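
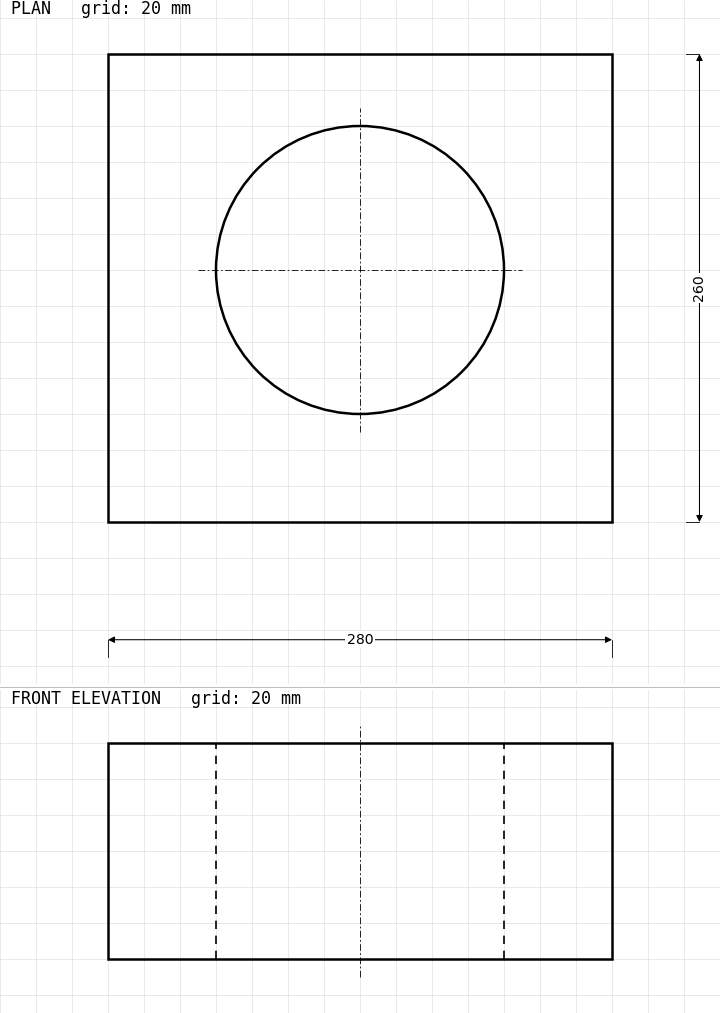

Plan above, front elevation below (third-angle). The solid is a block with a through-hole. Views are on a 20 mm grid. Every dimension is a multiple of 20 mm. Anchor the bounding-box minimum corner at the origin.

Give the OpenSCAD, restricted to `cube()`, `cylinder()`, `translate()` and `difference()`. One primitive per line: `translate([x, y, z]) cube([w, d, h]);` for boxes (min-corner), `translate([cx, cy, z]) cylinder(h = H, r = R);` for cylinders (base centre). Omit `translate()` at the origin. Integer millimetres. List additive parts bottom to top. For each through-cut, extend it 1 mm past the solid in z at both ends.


difference() {
  cube([280, 260, 120]);
  translate([140, 140, -1]) cylinder(h = 122, r = 80);
}


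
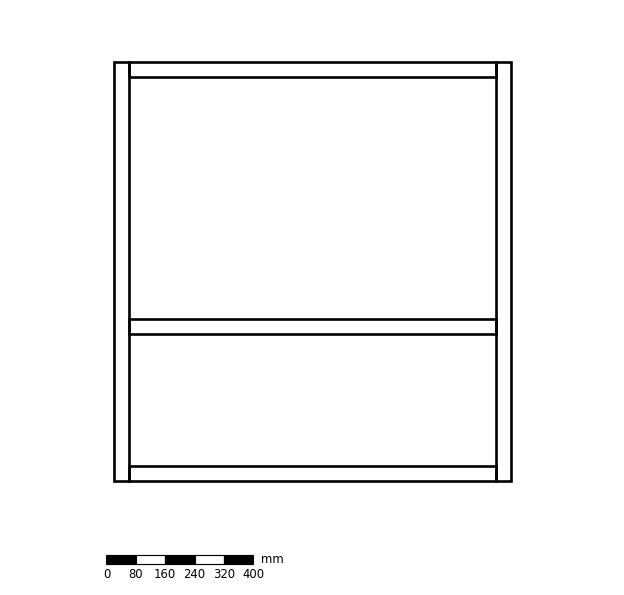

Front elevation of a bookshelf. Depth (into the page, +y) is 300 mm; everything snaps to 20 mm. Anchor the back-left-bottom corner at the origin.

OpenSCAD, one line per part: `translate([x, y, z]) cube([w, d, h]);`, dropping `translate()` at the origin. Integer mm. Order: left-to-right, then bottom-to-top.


cube([40, 300, 1140]);
translate([40, 0, 0]) cube([1000, 300, 40]);
translate([40, 0, 400]) cube([1000, 300, 40]);
translate([40, 0, 1100]) cube([1000, 300, 40]);
translate([1040, 0, 0]) cube([40, 300, 1140]);


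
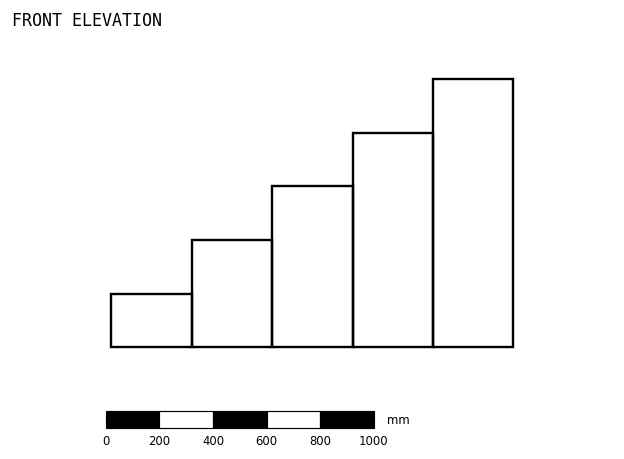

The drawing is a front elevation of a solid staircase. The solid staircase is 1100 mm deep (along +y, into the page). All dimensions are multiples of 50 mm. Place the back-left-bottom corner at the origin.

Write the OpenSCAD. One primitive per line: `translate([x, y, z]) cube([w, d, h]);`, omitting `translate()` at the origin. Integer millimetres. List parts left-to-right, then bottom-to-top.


cube([300, 1100, 200]);
translate([300, 0, 0]) cube([300, 1100, 400]);
translate([600, 0, 0]) cube([300, 1100, 600]);
translate([900, 0, 0]) cube([300, 1100, 800]);
translate([1200, 0, 0]) cube([300, 1100, 1000]);


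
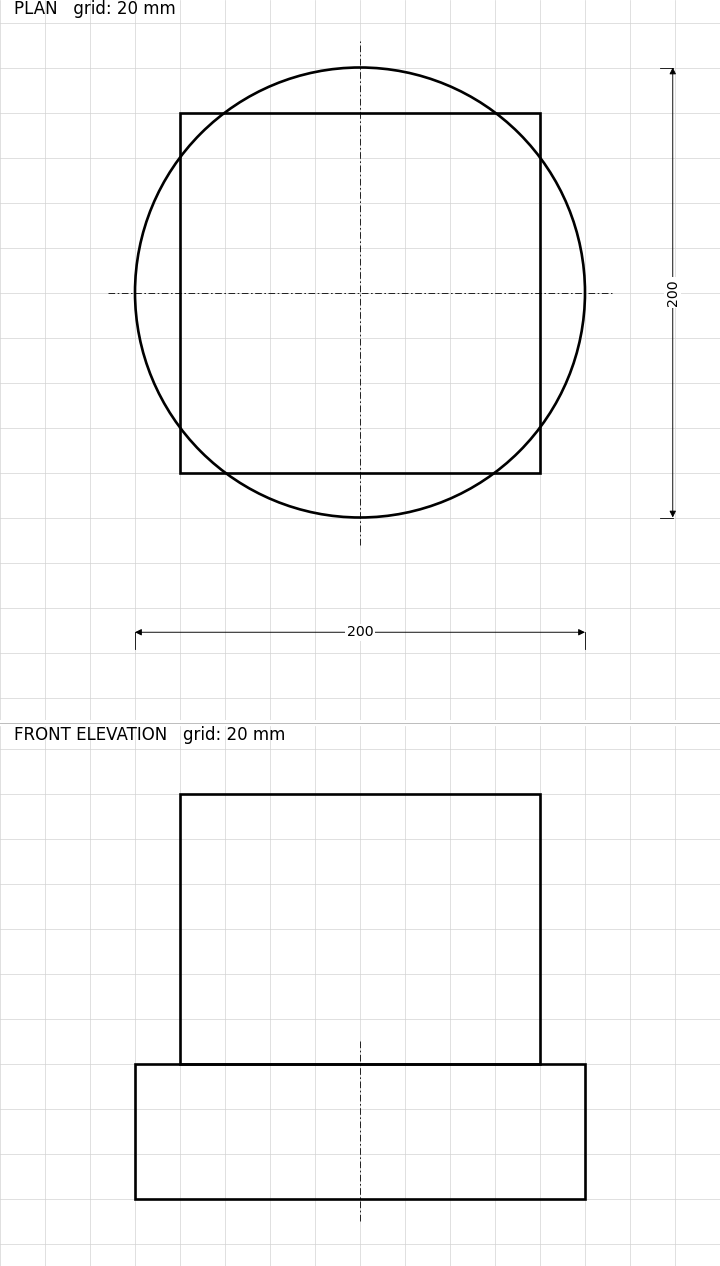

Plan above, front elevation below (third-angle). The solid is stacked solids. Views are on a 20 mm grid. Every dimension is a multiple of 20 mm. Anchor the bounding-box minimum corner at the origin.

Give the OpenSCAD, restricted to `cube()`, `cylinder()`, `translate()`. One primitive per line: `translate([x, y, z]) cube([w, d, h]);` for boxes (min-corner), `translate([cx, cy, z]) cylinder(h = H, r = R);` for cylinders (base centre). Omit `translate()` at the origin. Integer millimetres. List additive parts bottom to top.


translate([100, 100, 0]) cylinder(h = 60, r = 100);
translate([20, 20, 60]) cube([160, 160, 120]);


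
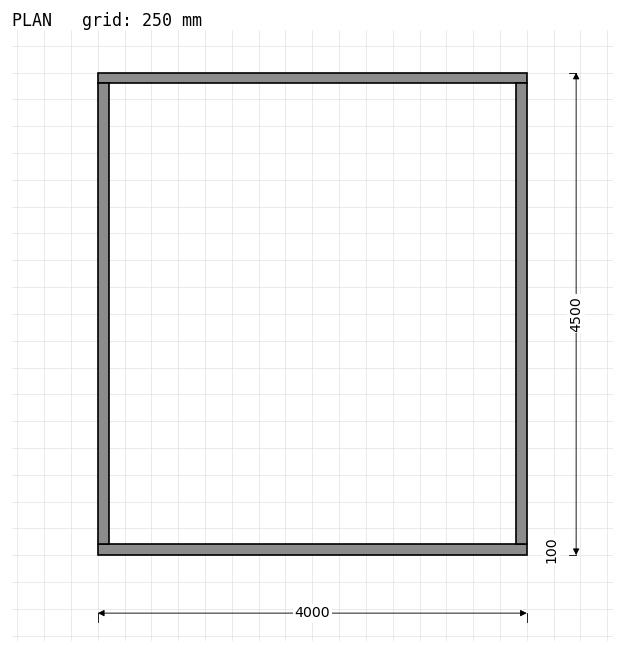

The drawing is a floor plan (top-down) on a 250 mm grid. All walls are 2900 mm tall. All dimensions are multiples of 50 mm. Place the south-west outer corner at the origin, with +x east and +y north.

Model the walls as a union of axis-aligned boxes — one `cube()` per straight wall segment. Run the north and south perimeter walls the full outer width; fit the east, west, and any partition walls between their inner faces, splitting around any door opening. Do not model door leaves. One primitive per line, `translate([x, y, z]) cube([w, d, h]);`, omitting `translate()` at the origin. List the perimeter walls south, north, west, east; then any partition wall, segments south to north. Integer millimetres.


cube([4000, 100, 2900]);
translate([0, 4400, 0]) cube([4000, 100, 2900]);
translate([0, 100, 0]) cube([100, 4300, 2900]);
translate([3900, 100, 0]) cube([100, 4300, 2900]);


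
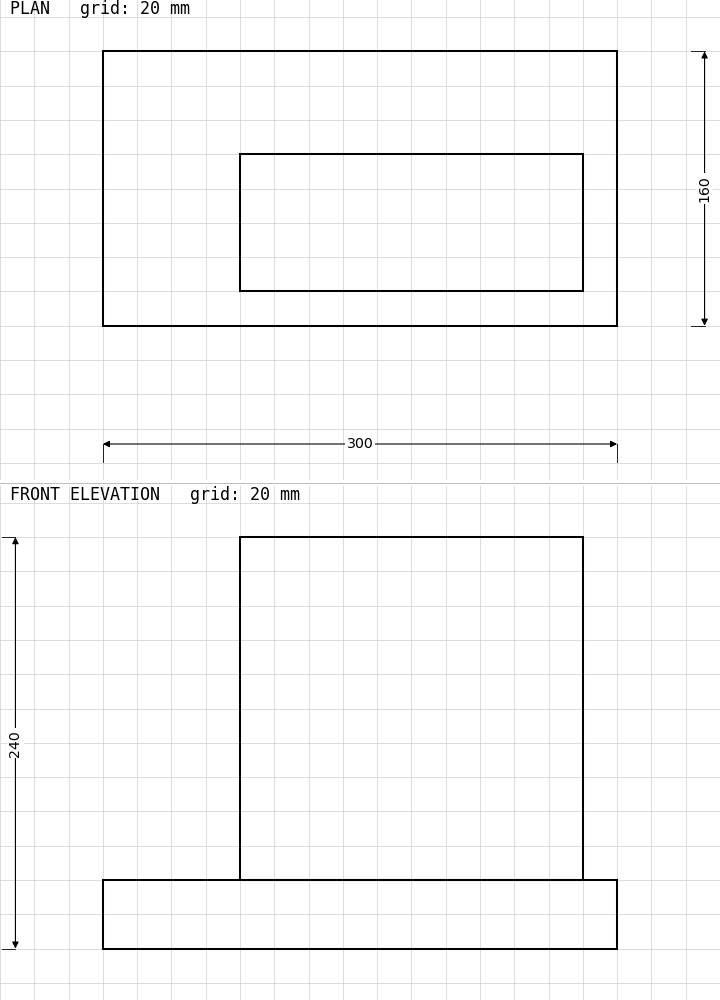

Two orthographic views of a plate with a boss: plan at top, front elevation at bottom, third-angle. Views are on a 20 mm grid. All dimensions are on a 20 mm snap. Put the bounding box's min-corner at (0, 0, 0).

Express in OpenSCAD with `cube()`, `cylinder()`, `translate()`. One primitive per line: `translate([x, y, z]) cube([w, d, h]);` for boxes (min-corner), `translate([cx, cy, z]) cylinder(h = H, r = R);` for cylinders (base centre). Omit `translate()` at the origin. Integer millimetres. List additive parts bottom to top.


cube([300, 160, 40]);
translate([80, 20, 40]) cube([200, 80, 200]);


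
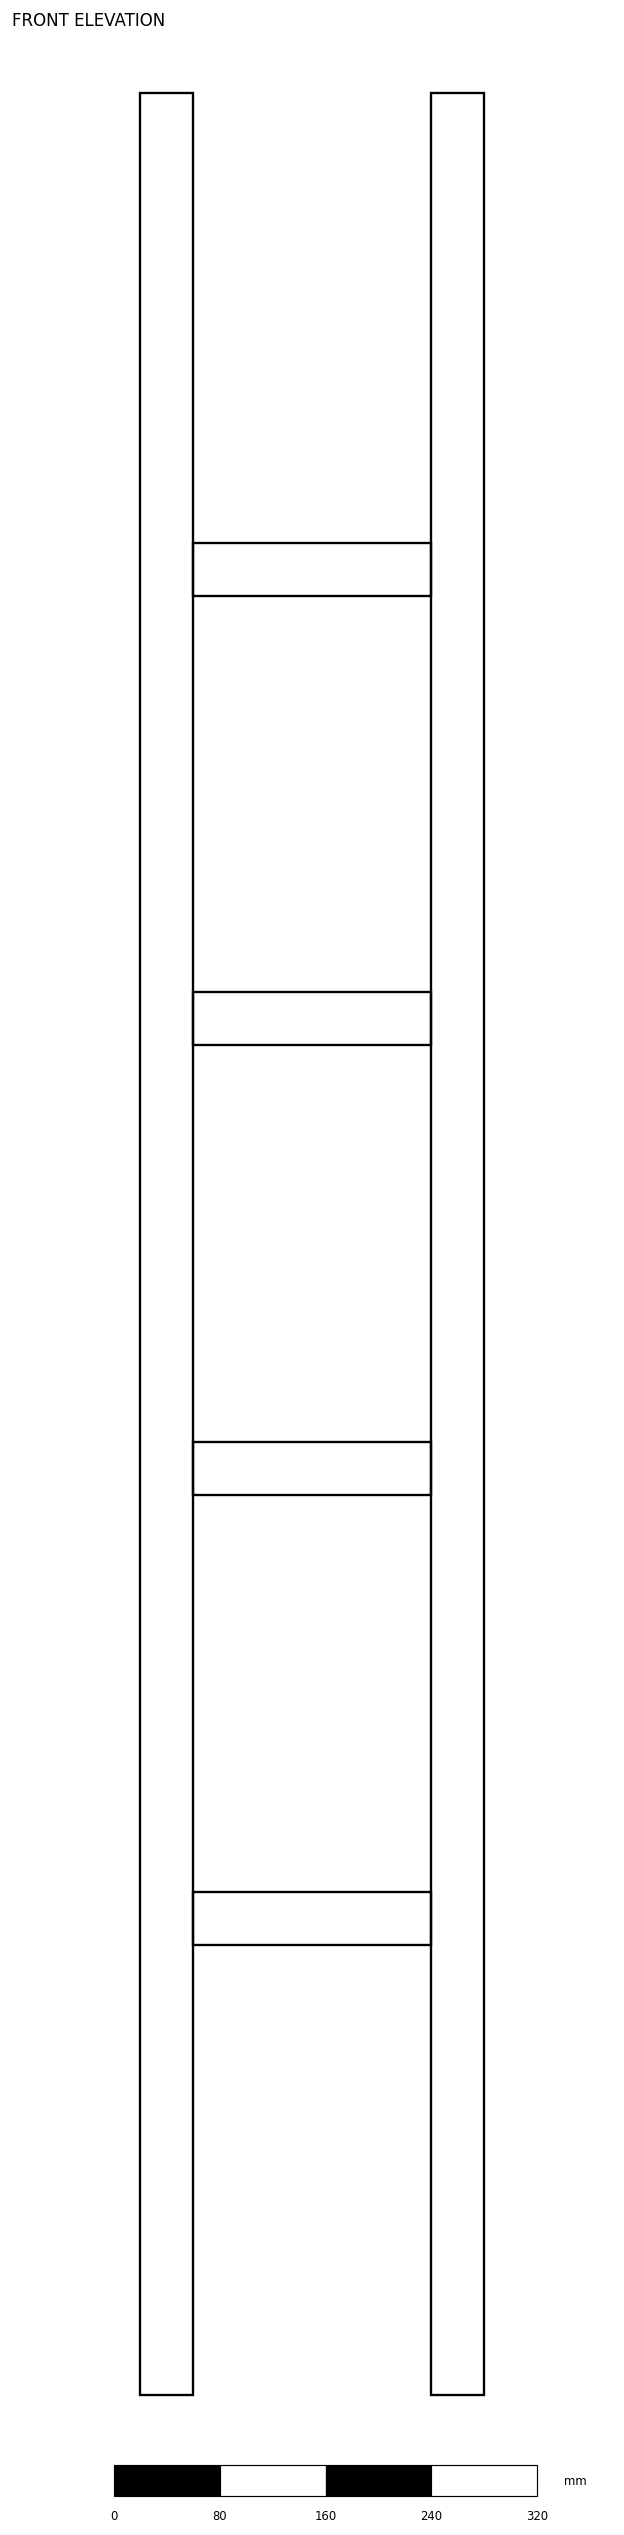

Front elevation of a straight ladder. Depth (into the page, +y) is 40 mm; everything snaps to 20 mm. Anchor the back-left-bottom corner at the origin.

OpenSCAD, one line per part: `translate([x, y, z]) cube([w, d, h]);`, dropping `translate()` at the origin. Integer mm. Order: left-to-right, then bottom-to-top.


cube([40, 40, 1740]);
translate([40, 0, 340]) cube([180, 40, 40]);
translate([40, 0, 680]) cube([180, 40, 40]);
translate([40, 0, 1020]) cube([180, 40, 40]);
translate([40, 0, 1360]) cube([180, 40, 40]);
translate([220, 0, 0]) cube([40, 40, 1740]);


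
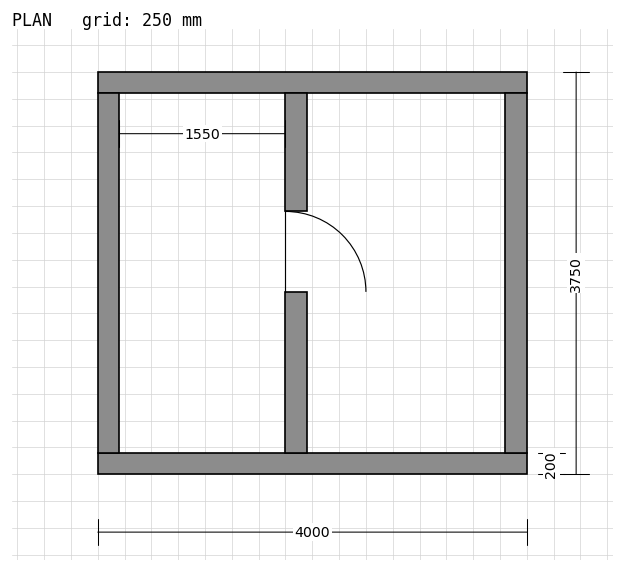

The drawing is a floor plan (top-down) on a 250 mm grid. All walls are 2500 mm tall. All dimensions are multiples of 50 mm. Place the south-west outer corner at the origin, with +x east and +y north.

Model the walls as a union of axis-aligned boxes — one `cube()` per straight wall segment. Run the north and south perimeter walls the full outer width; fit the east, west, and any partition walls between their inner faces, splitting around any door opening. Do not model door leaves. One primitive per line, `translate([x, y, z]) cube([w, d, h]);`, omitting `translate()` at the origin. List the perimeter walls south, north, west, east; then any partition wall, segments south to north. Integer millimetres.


cube([4000, 200, 2500]);
translate([0, 3550, 0]) cube([4000, 200, 2500]);
translate([0, 200, 0]) cube([200, 3350, 2500]);
translate([3800, 200, 0]) cube([200, 3350, 2500]);
translate([1750, 200, 0]) cube([200, 1500, 2500]);
translate([1750, 2450, 0]) cube([200, 1100, 2500]);


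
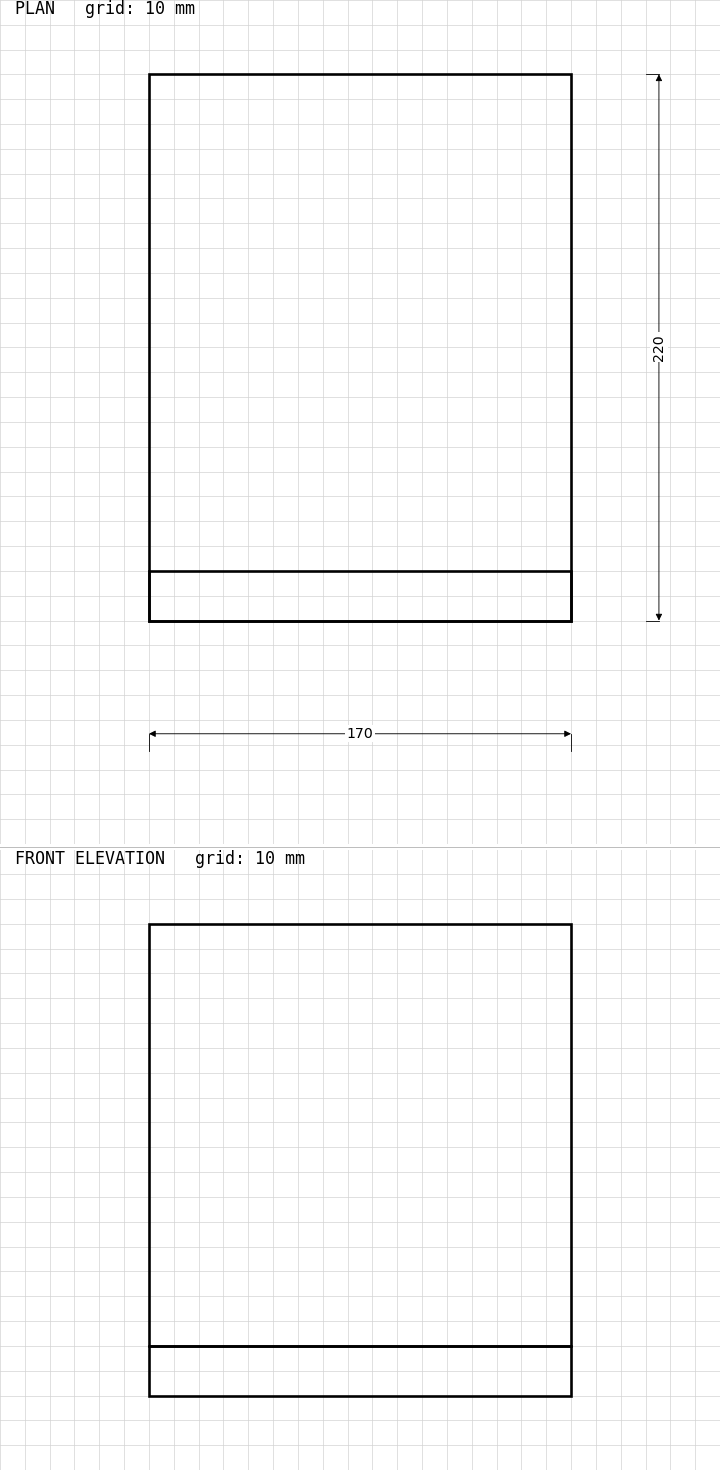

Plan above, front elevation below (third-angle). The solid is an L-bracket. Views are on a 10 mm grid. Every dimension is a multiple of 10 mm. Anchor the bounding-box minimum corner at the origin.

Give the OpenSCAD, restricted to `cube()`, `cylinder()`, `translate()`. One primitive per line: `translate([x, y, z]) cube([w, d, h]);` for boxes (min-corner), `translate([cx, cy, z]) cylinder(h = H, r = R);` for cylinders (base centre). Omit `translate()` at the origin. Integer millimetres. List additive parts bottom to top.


cube([170, 220, 20]);
translate([0, 0, 20]) cube([170, 20, 170]);


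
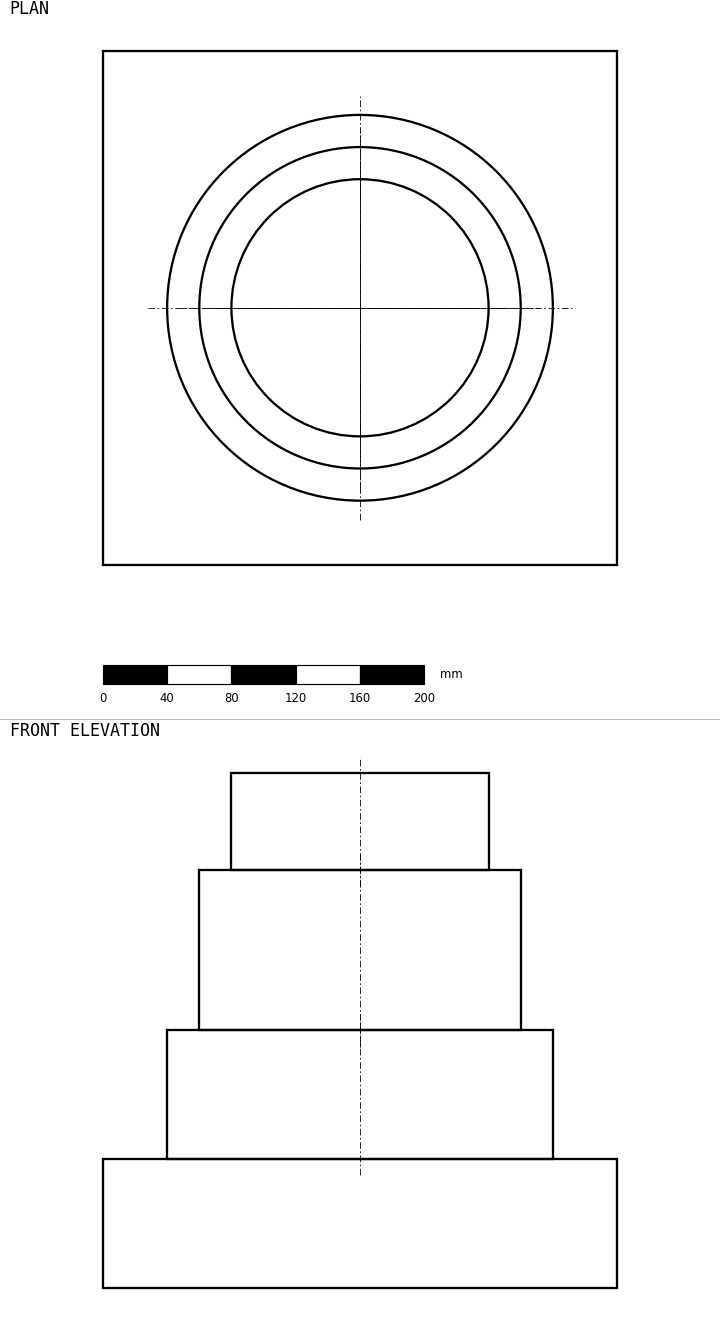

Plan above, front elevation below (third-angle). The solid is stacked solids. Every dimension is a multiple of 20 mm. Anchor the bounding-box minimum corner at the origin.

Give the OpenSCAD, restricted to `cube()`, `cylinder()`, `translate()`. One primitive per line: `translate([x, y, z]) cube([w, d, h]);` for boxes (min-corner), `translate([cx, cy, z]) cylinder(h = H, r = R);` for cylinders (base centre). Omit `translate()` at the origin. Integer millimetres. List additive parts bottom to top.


cube([320, 320, 80]);
translate([160, 160, 80]) cylinder(h = 80, r = 120);
translate([160, 160, 160]) cylinder(h = 100, r = 100);
translate([160, 160, 260]) cylinder(h = 60, r = 80);


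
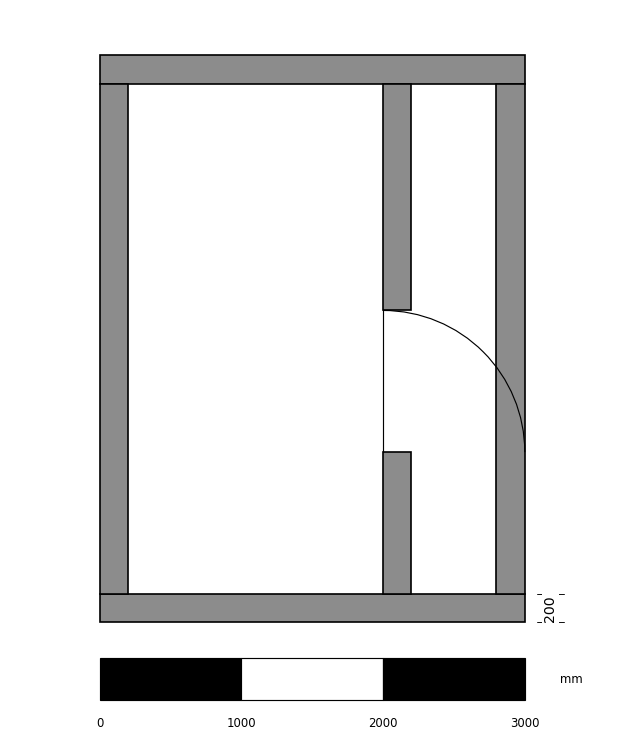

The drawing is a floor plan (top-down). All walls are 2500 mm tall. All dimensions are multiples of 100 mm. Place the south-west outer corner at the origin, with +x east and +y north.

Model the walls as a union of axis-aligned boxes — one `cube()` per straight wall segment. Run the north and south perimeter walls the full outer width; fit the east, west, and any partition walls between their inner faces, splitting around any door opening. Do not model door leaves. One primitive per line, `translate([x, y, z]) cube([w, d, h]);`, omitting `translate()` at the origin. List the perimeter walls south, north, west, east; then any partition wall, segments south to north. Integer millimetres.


cube([3000, 200, 2500]);
translate([0, 3800, 0]) cube([3000, 200, 2500]);
translate([0, 200, 0]) cube([200, 3600, 2500]);
translate([2800, 200, 0]) cube([200, 3600, 2500]);
translate([2000, 200, 0]) cube([200, 1000, 2500]);
translate([2000, 2200, 0]) cube([200, 1600, 2500]);


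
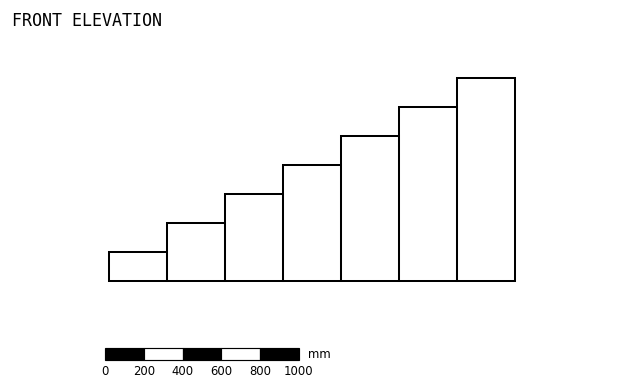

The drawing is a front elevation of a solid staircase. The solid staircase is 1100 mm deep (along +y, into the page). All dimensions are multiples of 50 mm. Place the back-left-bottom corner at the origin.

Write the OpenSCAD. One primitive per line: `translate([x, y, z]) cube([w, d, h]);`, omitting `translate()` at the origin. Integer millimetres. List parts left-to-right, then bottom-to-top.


cube([300, 1100, 150]);
translate([300, 0, 0]) cube([300, 1100, 300]);
translate([600, 0, 0]) cube([300, 1100, 450]);
translate([900, 0, 0]) cube([300, 1100, 600]);
translate([1200, 0, 0]) cube([300, 1100, 750]);
translate([1500, 0, 0]) cube([300, 1100, 900]);
translate([1800, 0, 0]) cube([300, 1100, 1050]);


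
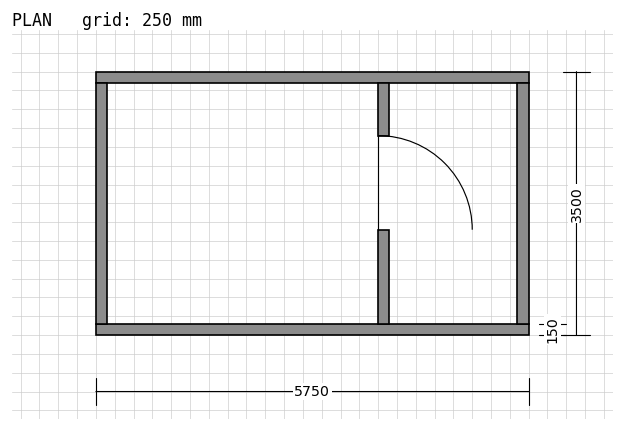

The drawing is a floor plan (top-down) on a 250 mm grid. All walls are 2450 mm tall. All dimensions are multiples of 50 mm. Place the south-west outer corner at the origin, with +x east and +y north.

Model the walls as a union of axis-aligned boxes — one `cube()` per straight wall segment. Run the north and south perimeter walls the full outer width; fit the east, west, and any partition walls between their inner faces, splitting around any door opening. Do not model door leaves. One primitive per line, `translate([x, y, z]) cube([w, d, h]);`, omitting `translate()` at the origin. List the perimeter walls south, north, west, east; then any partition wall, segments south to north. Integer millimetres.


cube([5750, 150, 2450]);
translate([0, 3350, 0]) cube([5750, 150, 2450]);
translate([0, 150, 0]) cube([150, 3200, 2450]);
translate([5600, 150, 0]) cube([150, 3200, 2450]);
translate([3750, 150, 0]) cube([150, 1250, 2450]);
translate([3750, 2650, 0]) cube([150, 700, 2450]);


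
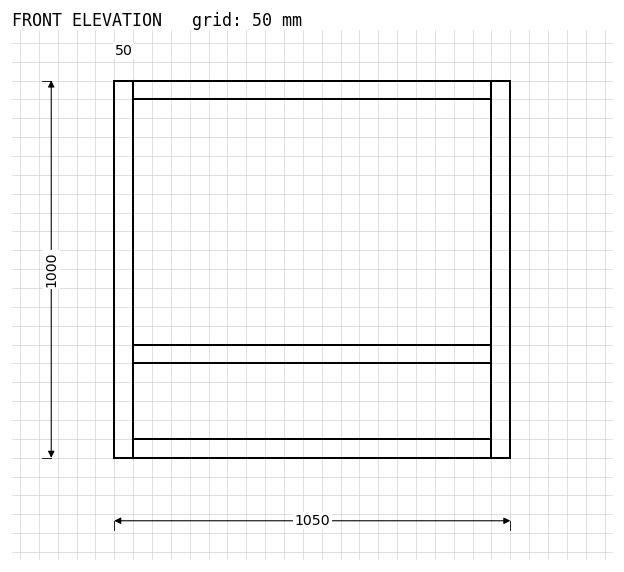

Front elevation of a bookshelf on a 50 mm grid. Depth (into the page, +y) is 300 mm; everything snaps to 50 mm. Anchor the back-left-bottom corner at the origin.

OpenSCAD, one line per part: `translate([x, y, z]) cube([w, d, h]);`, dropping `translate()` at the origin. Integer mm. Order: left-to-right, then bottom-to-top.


cube([50, 300, 1000]);
translate([50, 0, 0]) cube([950, 300, 50]);
translate([50, 0, 250]) cube([950, 300, 50]);
translate([50, 0, 950]) cube([950, 300, 50]);
translate([1000, 0, 0]) cube([50, 300, 1000]);


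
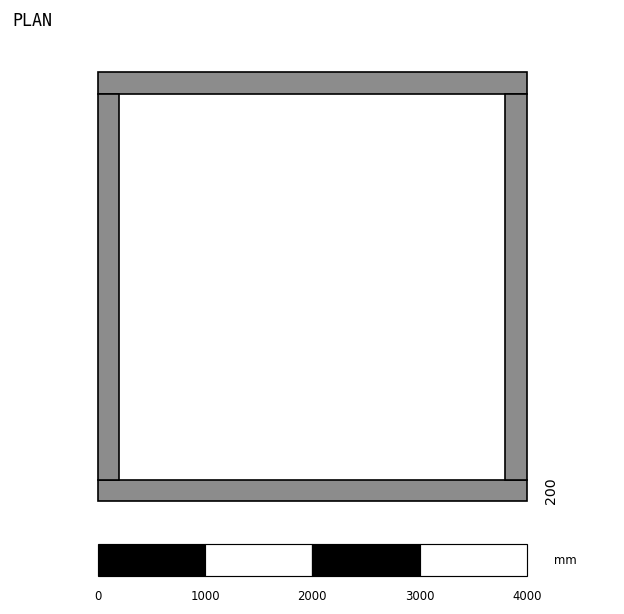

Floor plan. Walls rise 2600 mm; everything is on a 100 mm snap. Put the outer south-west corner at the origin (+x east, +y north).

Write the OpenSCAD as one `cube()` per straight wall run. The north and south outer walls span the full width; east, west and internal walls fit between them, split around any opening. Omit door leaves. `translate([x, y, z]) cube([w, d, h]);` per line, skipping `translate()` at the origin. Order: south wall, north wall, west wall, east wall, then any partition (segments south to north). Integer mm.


cube([4000, 200, 2600]);
translate([0, 3800, 0]) cube([4000, 200, 2600]);
translate([0, 200, 0]) cube([200, 3600, 2600]);
translate([3800, 200, 0]) cube([200, 3600, 2600]);


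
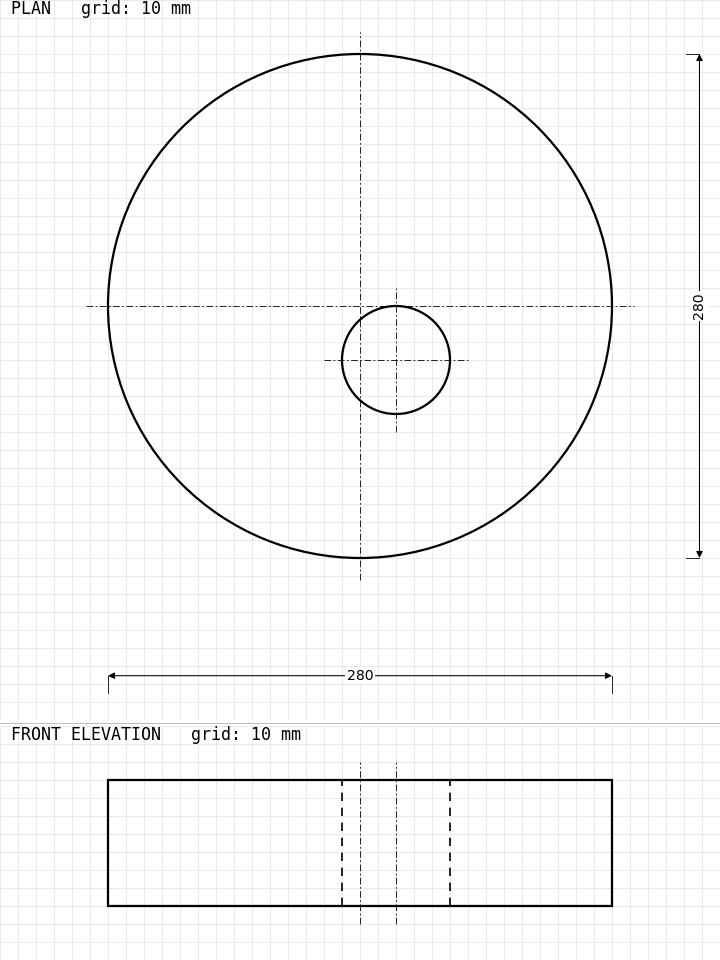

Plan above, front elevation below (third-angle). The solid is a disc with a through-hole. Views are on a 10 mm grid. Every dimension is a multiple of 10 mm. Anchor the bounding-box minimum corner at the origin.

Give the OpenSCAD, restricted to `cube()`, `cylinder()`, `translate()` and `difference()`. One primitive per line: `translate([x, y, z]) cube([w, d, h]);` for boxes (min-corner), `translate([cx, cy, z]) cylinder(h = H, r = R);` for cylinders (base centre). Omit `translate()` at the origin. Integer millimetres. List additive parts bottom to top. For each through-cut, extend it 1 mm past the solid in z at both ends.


difference() {
  translate([140, 140, 0]) cylinder(h = 70, r = 140);
  translate([160, 110, -1]) cylinder(h = 72, r = 30);
}


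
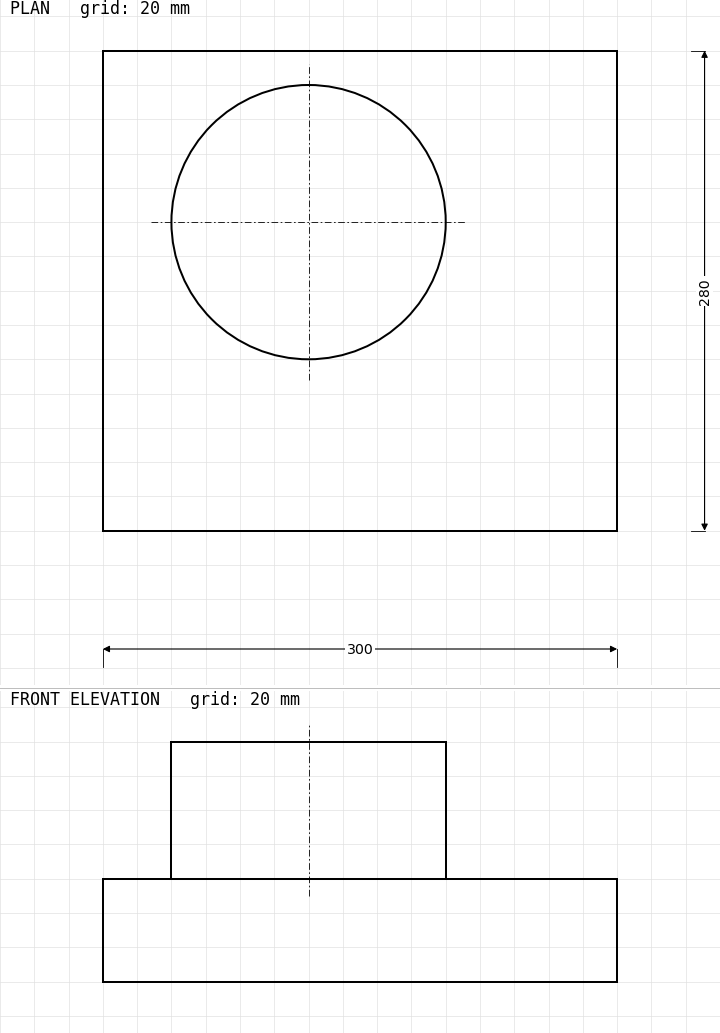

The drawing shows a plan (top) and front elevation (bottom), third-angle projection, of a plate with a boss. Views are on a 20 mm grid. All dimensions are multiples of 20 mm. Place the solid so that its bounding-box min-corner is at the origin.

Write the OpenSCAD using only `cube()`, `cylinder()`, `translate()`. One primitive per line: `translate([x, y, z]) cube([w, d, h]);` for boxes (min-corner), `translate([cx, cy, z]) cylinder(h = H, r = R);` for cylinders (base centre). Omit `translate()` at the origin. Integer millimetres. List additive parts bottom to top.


cube([300, 280, 60]);
translate([120, 180, 60]) cylinder(h = 80, r = 80);


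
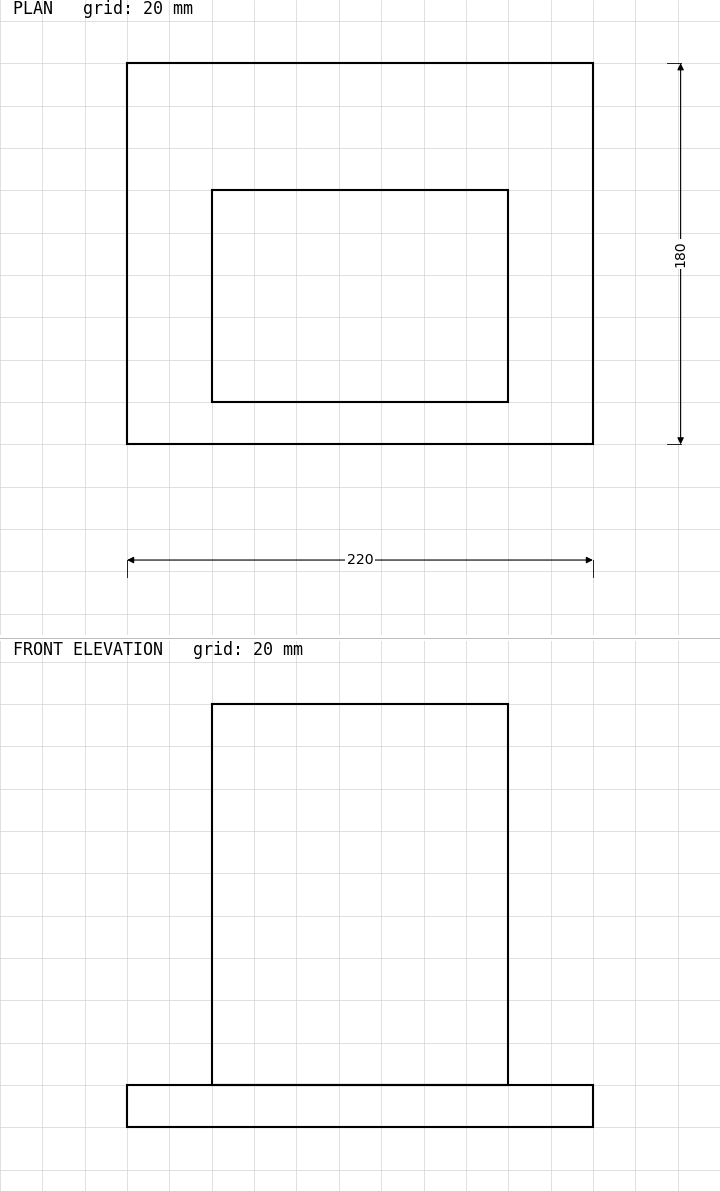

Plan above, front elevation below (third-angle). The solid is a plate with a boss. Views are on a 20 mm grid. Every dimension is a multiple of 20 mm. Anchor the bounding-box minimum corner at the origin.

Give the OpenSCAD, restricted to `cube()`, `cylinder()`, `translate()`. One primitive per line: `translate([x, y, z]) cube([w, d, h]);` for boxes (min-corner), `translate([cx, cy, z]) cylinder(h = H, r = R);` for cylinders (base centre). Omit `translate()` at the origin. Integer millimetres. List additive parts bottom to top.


cube([220, 180, 20]);
translate([40, 20, 20]) cube([140, 100, 180]);


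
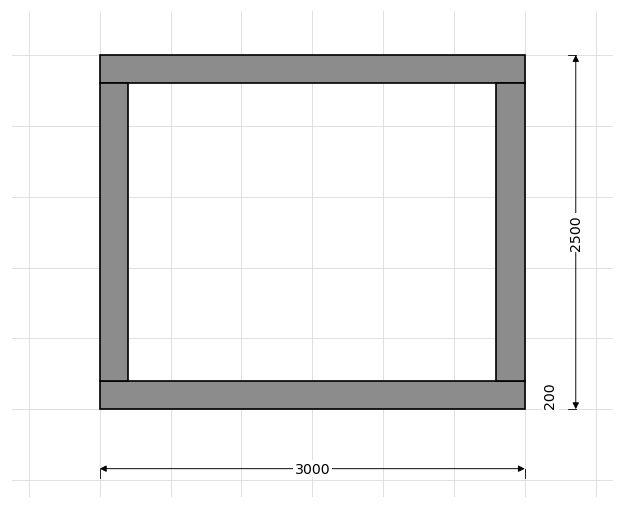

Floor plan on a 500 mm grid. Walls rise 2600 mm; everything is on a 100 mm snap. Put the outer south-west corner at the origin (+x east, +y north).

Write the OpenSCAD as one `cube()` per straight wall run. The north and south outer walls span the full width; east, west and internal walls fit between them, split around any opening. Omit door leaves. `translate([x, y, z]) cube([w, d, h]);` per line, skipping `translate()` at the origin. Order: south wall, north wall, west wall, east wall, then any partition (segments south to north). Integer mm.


cube([3000, 200, 2600]);
translate([0, 2300, 0]) cube([3000, 200, 2600]);
translate([0, 200, 0]) cube([200, 2100, 2600]);
translate([2800, 200, 0]) cube([200, 2100, 2600]);


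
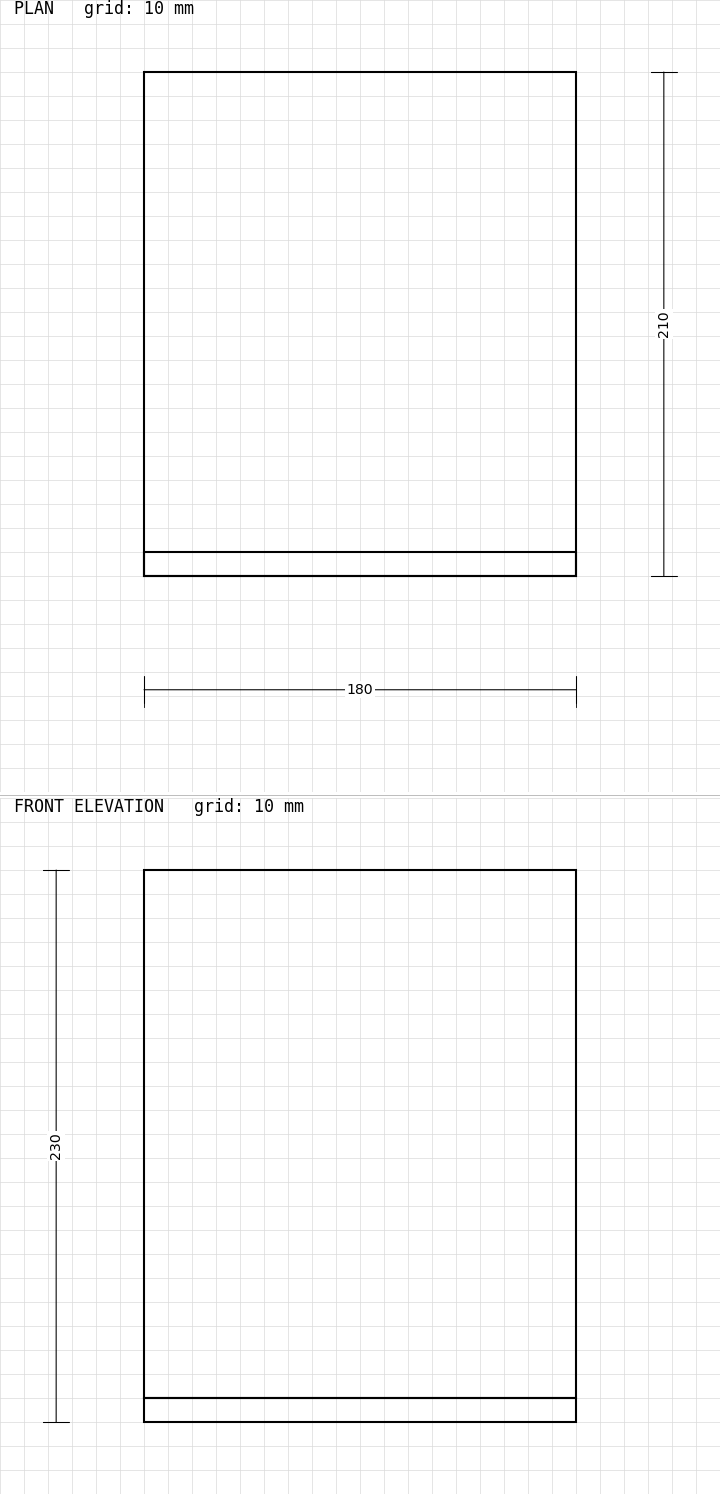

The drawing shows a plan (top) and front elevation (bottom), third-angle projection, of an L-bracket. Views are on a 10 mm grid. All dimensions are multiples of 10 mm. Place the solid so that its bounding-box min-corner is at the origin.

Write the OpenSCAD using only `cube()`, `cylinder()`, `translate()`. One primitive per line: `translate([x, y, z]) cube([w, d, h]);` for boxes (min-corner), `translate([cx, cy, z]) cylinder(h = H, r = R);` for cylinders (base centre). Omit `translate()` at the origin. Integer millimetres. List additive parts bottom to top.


cube([180, 210, 10]);
translate([0, 0, 10]) cube([180, 10, 220]);


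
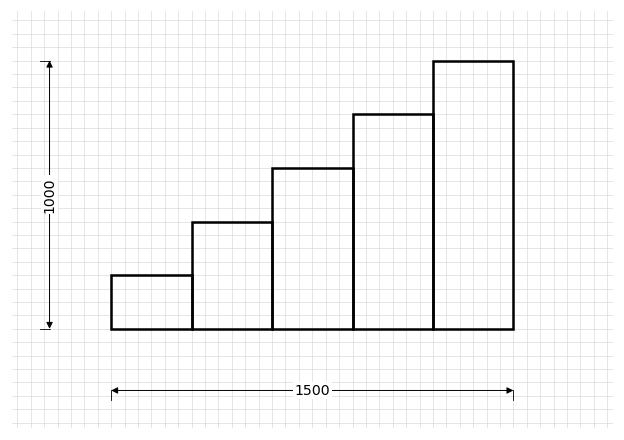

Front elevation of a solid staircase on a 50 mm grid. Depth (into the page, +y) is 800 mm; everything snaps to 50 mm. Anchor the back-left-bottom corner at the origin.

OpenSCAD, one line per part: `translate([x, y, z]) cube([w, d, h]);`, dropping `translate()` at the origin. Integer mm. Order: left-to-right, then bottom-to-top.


cube([300, 800, 200]);
translate([300, 0, 0]) cube([300, 800, 400]);
translate([600, 0, 0]) cube([300, 800, 600]);
translate([900, 0, 0]) cube([300, 800, 800]);
translate([1200, 0, 0]) cube([300, 800, 1000]);


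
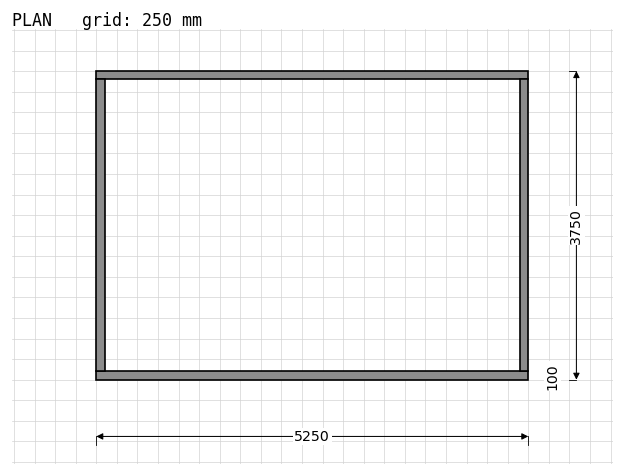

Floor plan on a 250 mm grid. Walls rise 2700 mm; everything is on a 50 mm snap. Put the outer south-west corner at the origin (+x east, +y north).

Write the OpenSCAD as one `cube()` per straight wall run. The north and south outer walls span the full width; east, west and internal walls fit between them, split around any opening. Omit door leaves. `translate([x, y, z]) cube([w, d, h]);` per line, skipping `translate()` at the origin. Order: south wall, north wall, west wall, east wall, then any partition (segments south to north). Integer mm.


cube([5250, 100, 2700]);
translate([0, 3650, 0]) cube([5250, 100, 2700]);
translate([0, 100, 0]) cube([100, 3550, 2700]);
translate([5150, 100, 0]) cube([100, 3550, 2700]);


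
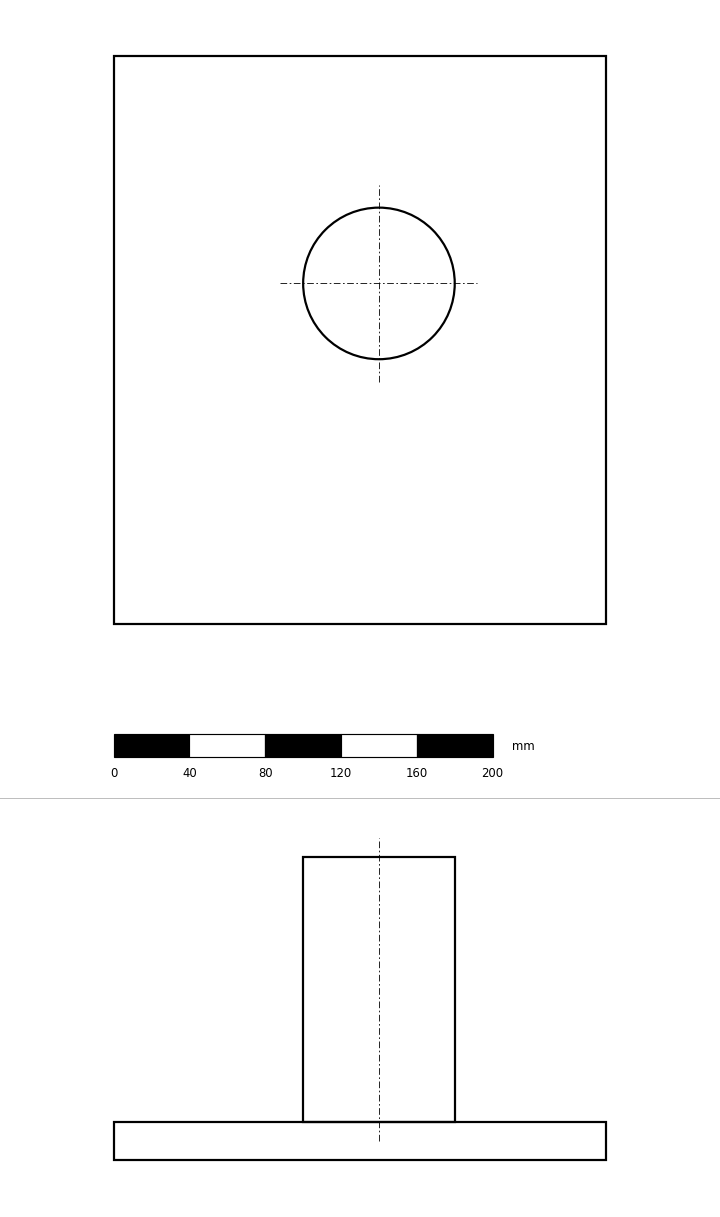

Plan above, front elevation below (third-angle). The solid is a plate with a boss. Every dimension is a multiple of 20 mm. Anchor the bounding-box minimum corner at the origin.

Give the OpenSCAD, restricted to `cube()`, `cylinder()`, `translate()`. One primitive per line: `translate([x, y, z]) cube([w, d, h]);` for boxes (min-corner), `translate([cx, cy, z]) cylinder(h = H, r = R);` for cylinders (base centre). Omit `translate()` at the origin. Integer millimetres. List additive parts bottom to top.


cube([260, 300, 20]);
translate([140, 180, 20]) cylinder(h = 140, r = 40);


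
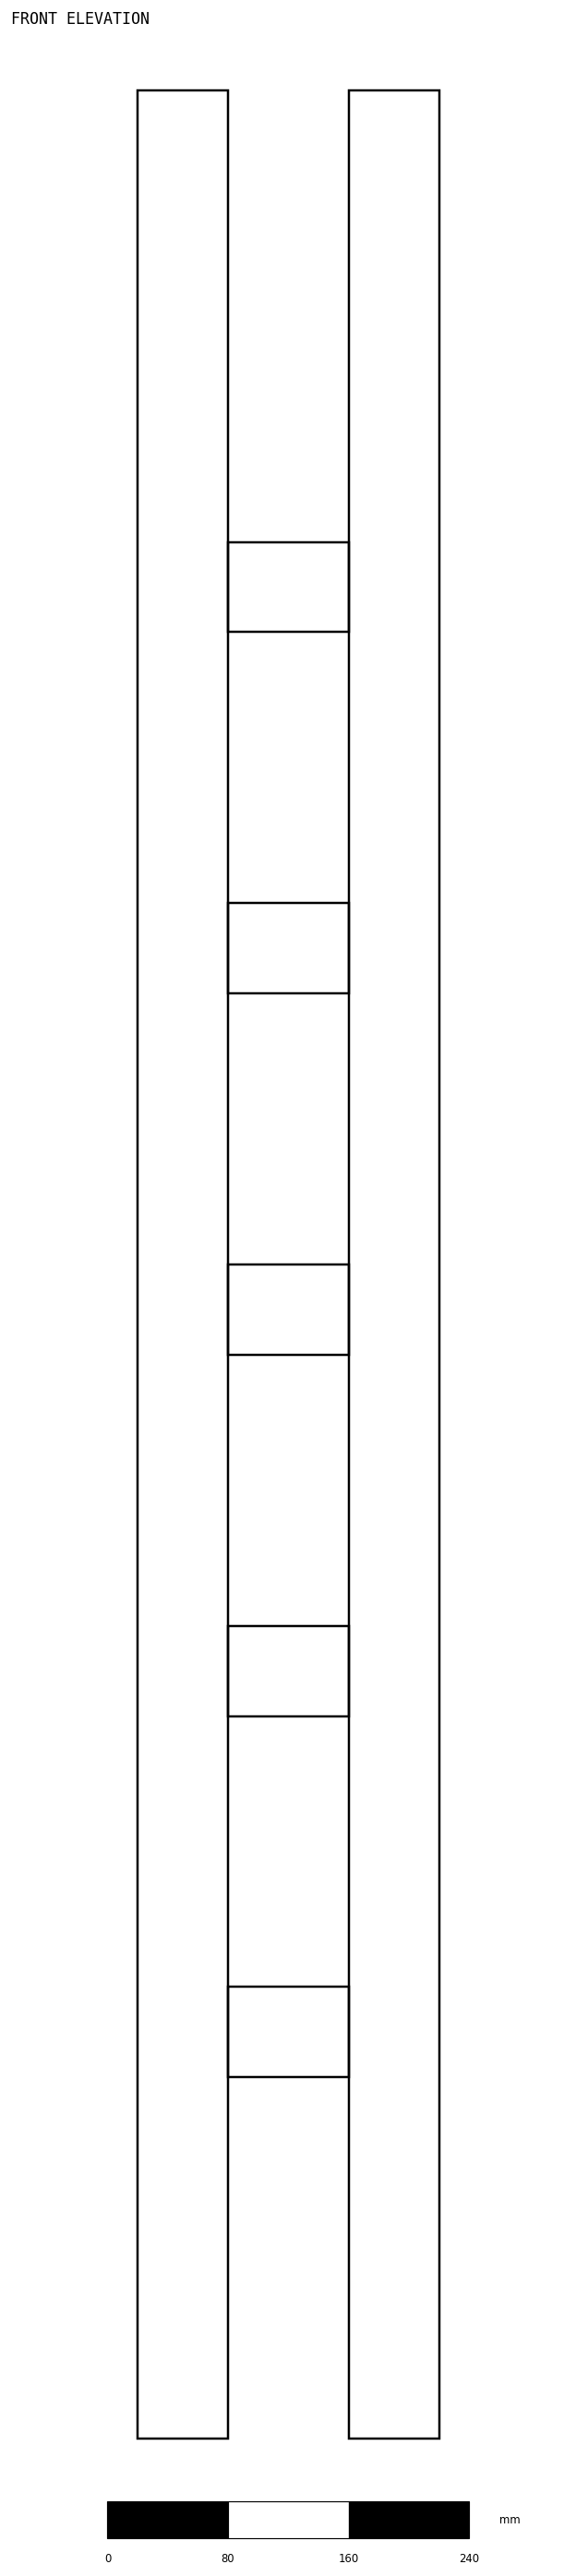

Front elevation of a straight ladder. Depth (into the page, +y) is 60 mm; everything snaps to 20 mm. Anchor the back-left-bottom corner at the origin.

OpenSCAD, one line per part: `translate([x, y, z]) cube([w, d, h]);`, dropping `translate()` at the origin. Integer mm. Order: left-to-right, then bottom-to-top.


cube([60, 60, 1560]);
translate([60, 0, 240]) cube([80, 60, 60]);
translate([60, 0, 480]) cube([80, 60, 60]);
translate([60, 0, 720]) cube([80, 60, 60]);
translate([60, 0, 960]) cube([80, 60, 60]);
translate([60, 0, 1200]) cube([80, 60, 60]);
translate([140, 0, 0]) cube([60, 60, 1560]);


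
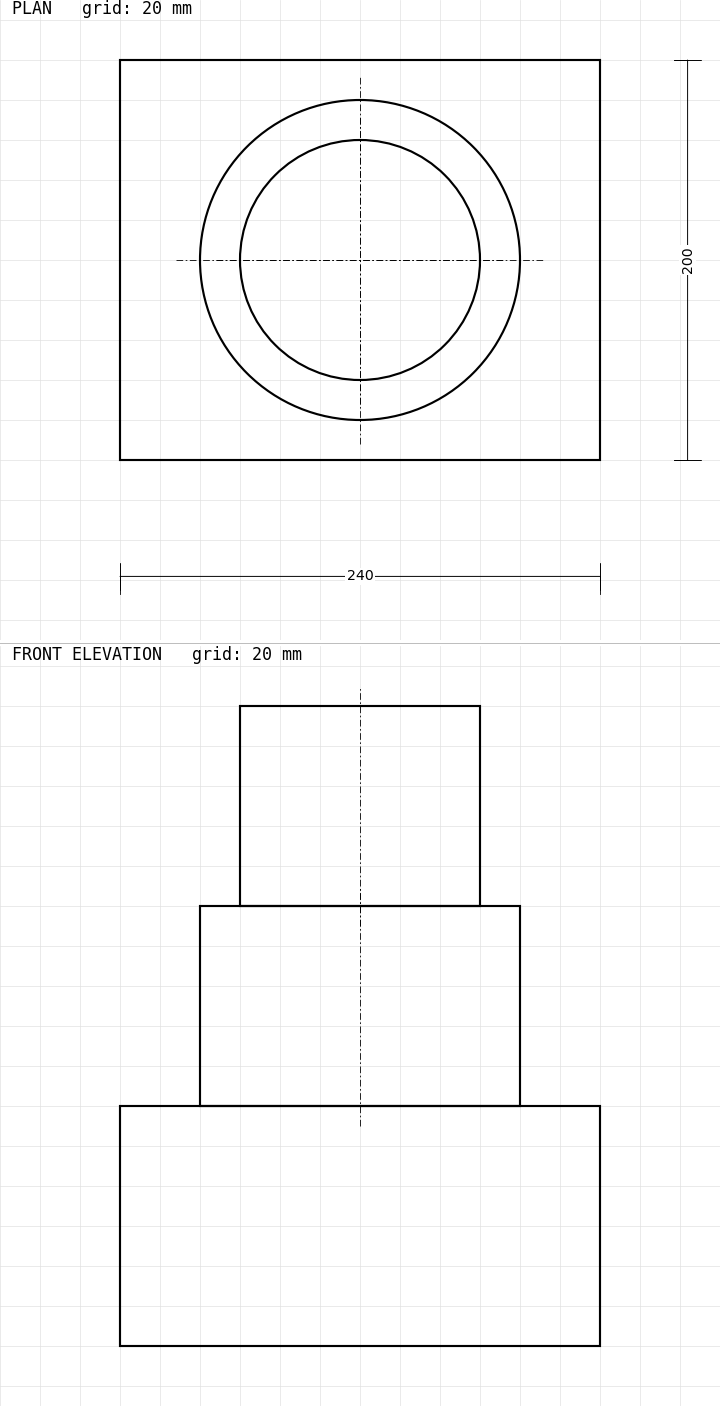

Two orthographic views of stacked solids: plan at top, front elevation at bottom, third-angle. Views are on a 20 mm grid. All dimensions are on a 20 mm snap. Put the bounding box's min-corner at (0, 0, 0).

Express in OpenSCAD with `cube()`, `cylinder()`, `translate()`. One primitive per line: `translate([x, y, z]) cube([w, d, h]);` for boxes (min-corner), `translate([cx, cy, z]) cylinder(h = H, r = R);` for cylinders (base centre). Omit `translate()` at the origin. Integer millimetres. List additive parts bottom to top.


cube([240, 200, 120]);
translate([120, 100, 120]) cylinder(h = 100, r = 80);
translate([120, 100, 220]) cylinder(h = 100, r = 60);


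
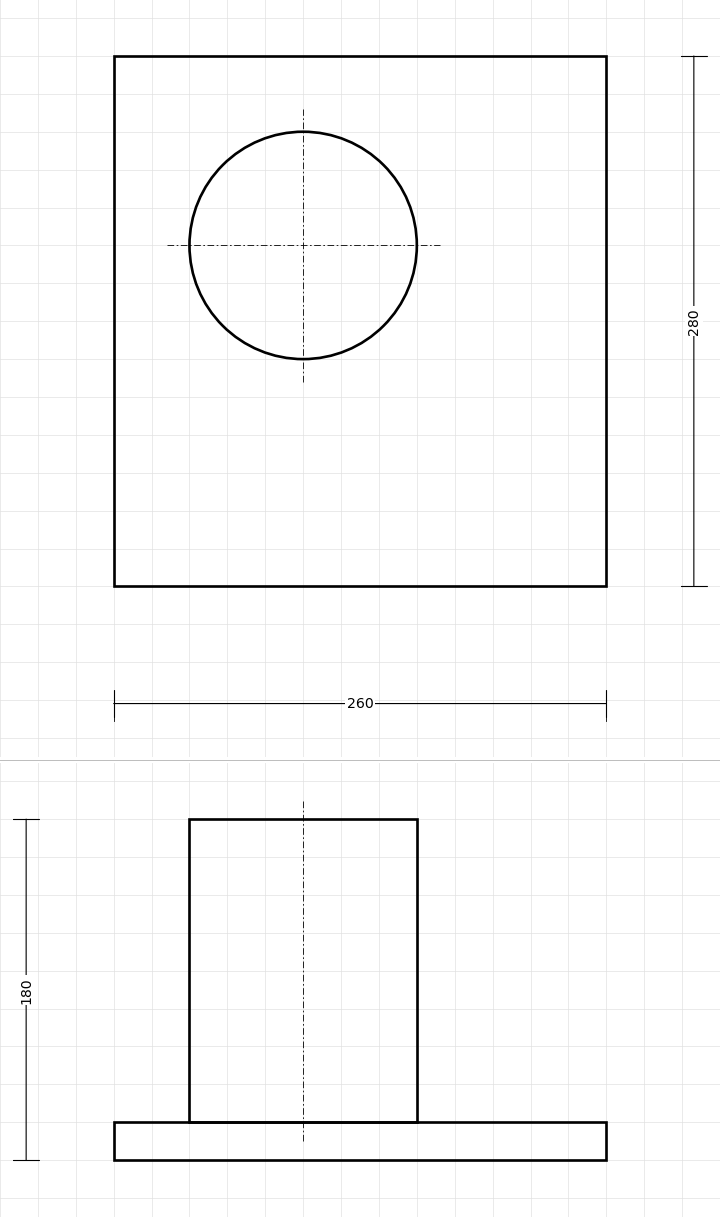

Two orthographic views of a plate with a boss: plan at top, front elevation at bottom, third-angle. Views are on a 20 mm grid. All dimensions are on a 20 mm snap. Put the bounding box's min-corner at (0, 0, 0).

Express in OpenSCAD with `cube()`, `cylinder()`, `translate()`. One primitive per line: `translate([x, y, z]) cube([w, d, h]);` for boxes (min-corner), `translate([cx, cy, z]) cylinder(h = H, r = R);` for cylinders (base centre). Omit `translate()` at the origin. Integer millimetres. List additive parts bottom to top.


cube([260, 280, 20]);
translate([100, 180, 20]) cylinder(h = 160, r = 60);


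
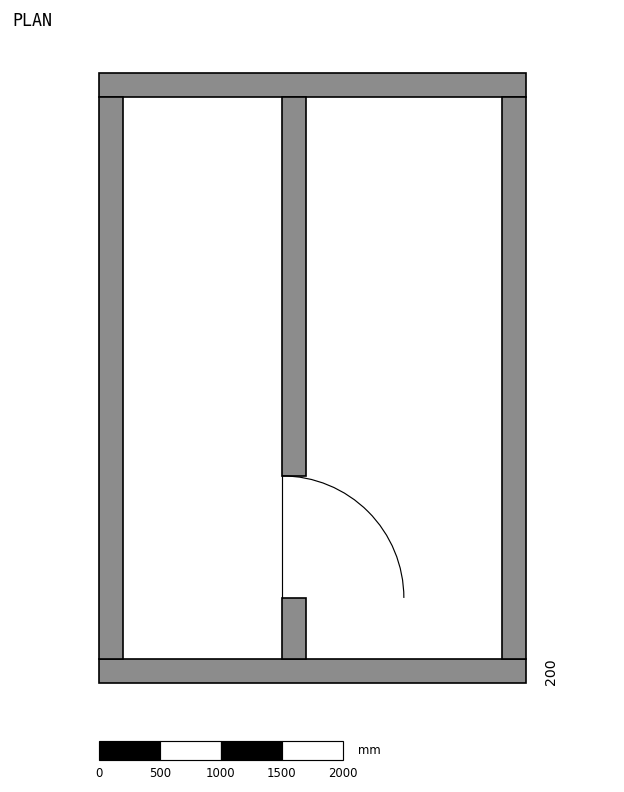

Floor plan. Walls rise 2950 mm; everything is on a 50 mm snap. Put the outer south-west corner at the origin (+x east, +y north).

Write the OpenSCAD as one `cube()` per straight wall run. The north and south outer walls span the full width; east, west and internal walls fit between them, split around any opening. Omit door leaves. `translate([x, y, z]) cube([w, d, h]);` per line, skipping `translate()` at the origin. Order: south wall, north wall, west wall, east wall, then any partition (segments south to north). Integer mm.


cube([3500, 200, 2950]);
translate([0, 4800, 0]) cube([3500, 200, 2950]);
translate([0, 200, 0]) cube([200, 4600, 2950]);
translate([3300, 200, 0]) cube([200, 4600, 2950]);
translate([1500, 200, 0]) cube([200, 500, 2950]);
translate([1500, 1700, 0]) cube([200, 3100, 2950]);


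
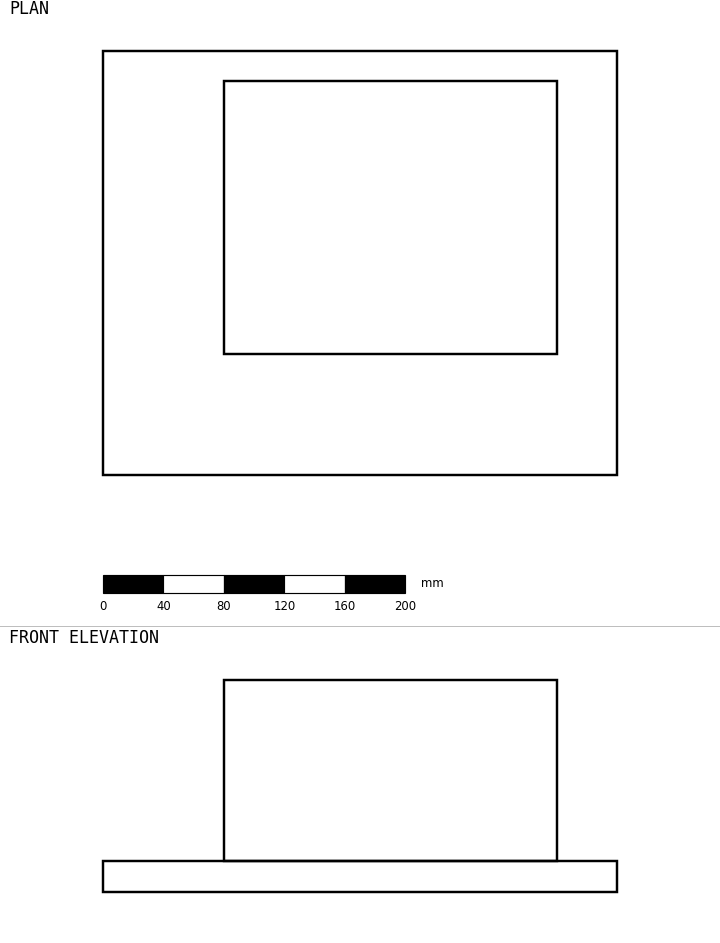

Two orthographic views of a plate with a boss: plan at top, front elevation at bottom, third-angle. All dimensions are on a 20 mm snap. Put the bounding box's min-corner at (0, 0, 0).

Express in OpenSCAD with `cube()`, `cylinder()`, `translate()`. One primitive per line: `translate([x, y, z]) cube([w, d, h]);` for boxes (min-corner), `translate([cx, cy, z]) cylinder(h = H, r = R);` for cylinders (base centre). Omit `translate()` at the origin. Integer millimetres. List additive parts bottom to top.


cube([340, 280, 20]);
translate([80, 80, 20]) cube([220, 180, 120]);


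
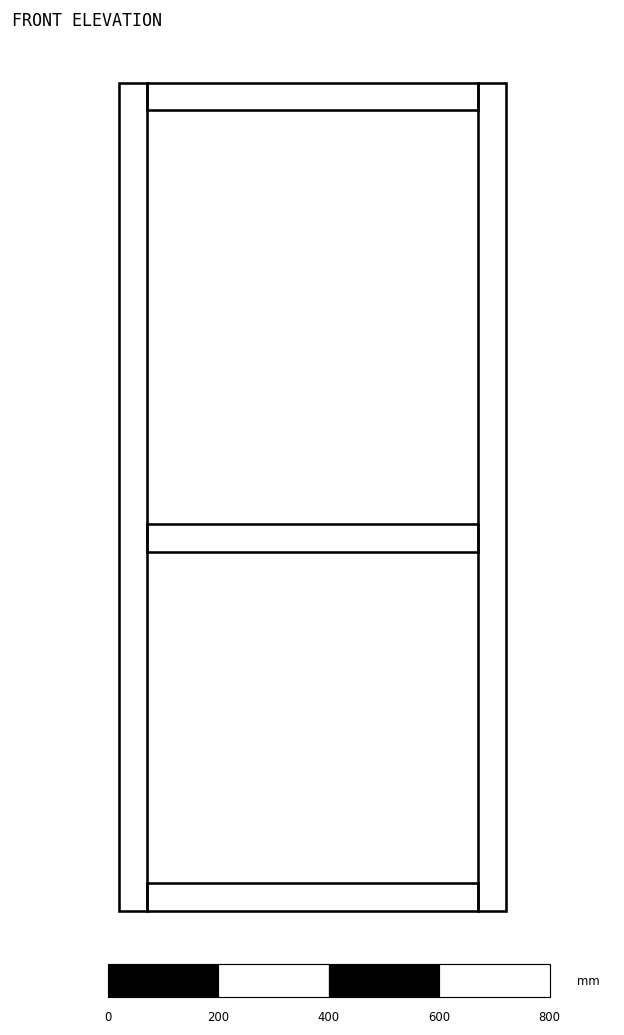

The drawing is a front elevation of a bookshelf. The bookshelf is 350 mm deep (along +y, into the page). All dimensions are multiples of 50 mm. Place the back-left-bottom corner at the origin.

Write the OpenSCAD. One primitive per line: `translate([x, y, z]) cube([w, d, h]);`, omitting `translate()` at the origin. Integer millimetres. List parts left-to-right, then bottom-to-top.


cube([50, 350, 1500]);
translate([50, 0, 0]) cube([600, 350, 50]);
translate([50, 0, 650]) cube([600, 350, 50]);
translate([50, 0, 1450]) cube([600, 350, 50]);
translate([650, 0, 0]) cube([50, 350, 1500]);


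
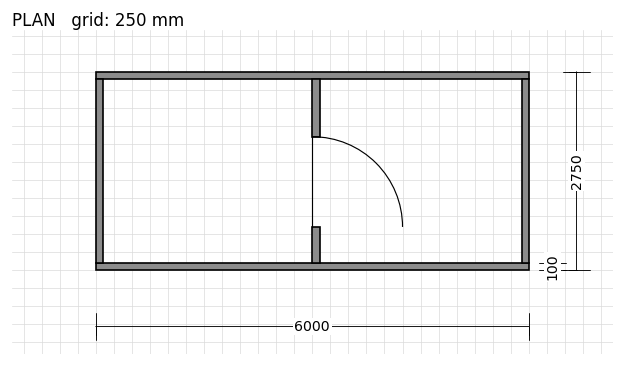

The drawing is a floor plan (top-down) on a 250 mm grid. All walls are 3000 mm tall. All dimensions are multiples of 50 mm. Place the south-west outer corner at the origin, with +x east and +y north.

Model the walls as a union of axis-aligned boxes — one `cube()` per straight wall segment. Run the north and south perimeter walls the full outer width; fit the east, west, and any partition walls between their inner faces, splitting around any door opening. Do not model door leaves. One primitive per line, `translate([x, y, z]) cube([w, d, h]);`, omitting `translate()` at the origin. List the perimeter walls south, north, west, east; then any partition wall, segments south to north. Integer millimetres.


cube([6000, 100, 3000]);
translate([0, 2650, 0]) cube([6000, 100, 3000]);
translate([0, 100, 0]) cube([100, 2550, 3000]);
translate([5900, 100, 0]) cube([100, 2550, 3000]);
translate([3000, 100, 0]) cube([100, 500, 3000]);
translate([3000, 1850, 0]) cube([100, 800, 3000]);


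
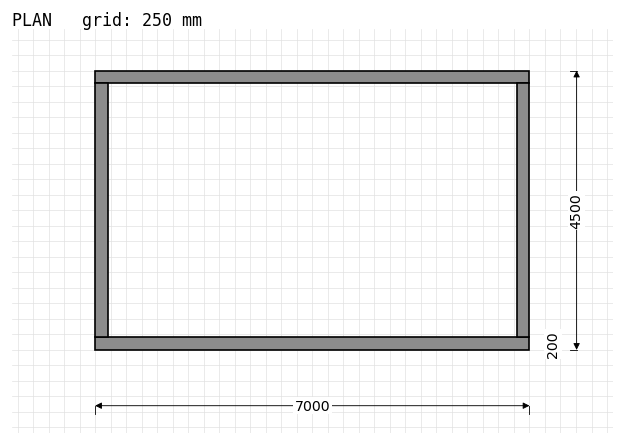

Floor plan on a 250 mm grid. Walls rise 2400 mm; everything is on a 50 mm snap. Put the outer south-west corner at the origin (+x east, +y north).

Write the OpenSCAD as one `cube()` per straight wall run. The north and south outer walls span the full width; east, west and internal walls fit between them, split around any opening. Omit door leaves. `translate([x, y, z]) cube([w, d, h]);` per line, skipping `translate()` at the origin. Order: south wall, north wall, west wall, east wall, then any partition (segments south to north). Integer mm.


cube([7000, 200, 2400]);
translate([0, 4300, 0]) cube([7000, 200, 2400]);
translate([0, 200, 0]) cube([200, 4100, 2400]);
translate([6800, 200, 0]) cube([200, 4100, 2400]);


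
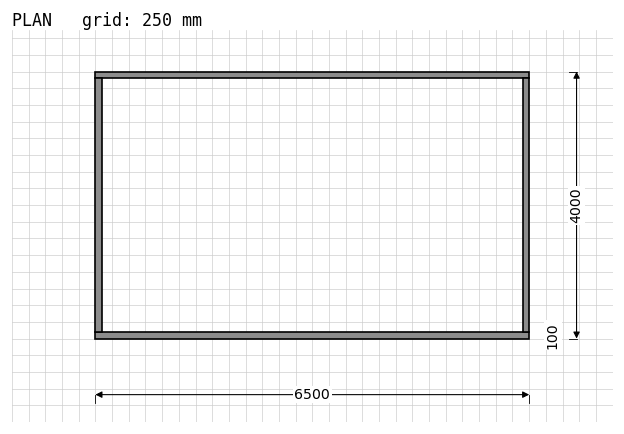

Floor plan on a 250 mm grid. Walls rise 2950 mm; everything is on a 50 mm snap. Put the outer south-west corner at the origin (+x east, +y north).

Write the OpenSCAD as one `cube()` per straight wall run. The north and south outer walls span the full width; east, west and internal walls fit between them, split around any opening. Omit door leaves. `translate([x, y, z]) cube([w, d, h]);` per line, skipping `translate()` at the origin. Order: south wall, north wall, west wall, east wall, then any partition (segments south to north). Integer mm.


cube([6500, 100, 2950]);
translate([0, 3900, 0]) cube([6500, 100, 2950]);
translate([0, 100, 0]) cube([100, 3800, 2950]);
translate([6400, 100, 0]) cube([100, 3800, 2950]);


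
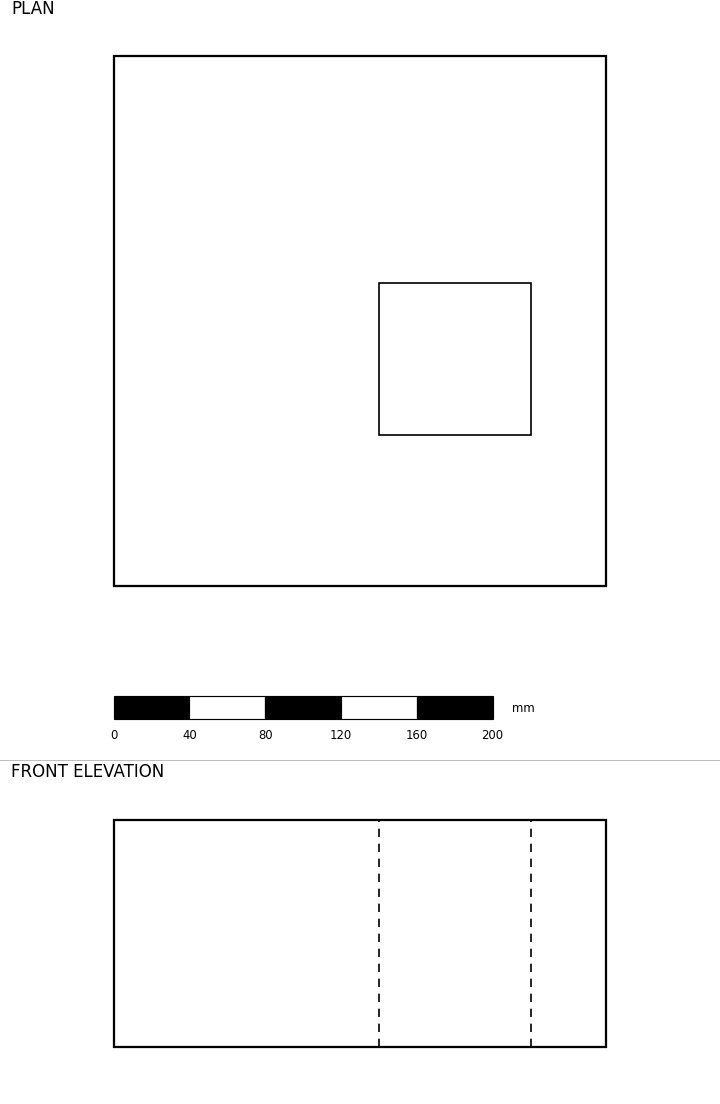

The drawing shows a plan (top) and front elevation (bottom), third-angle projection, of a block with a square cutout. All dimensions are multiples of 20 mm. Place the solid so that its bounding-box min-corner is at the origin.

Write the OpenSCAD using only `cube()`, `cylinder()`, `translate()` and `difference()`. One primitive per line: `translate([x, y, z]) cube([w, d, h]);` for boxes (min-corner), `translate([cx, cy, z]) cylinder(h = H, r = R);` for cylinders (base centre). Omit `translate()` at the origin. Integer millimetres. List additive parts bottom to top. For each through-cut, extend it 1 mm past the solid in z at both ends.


difference() {
  cube([260, 280, 120]);
  translate([140, 80, -1]) cube([80, 80, 122]);
}


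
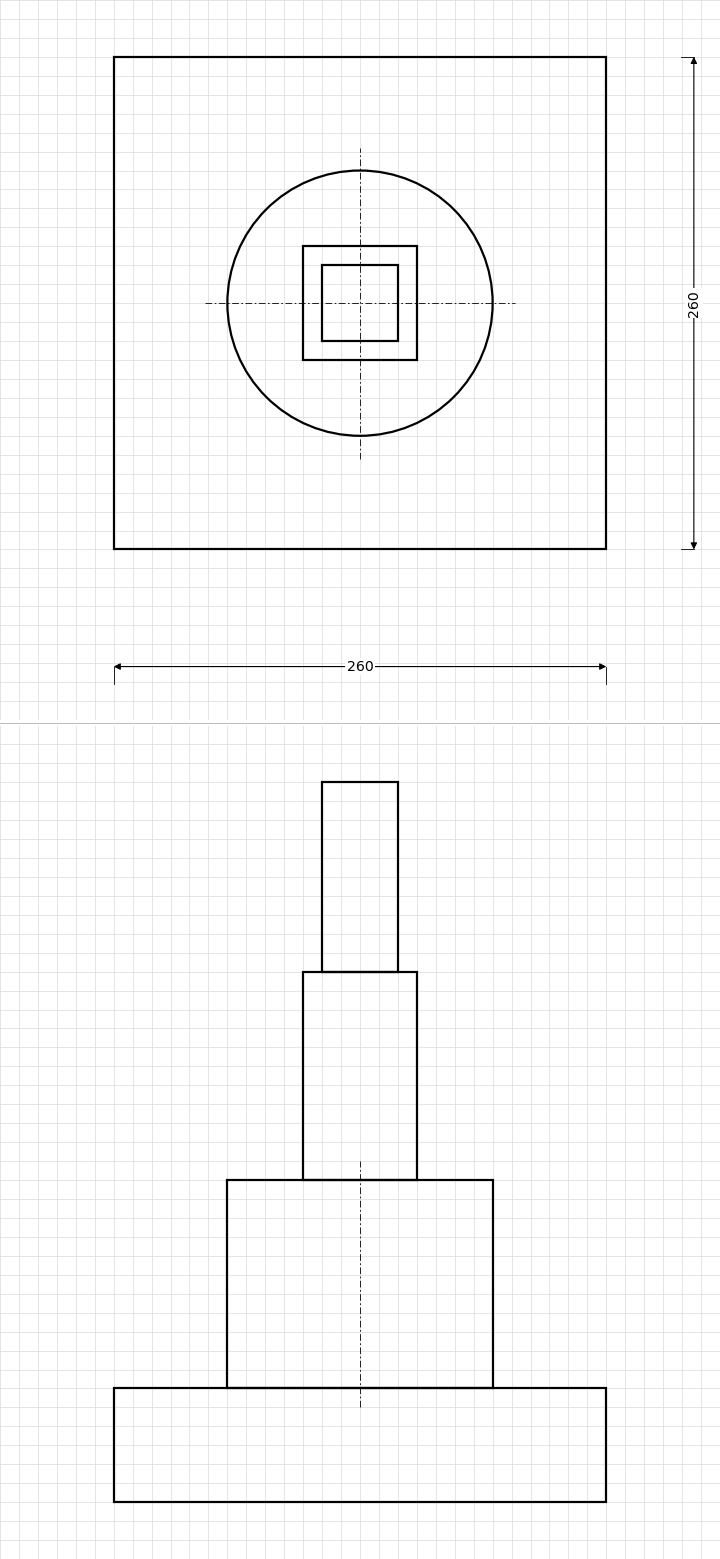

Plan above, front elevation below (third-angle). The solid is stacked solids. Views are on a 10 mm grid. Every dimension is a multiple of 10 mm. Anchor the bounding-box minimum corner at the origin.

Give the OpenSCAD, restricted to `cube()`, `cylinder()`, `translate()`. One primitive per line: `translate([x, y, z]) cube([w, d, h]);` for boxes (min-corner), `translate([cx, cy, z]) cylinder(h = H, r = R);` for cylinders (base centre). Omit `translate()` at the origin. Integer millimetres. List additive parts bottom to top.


cube([260, 260, 60]);
translate([130, 130, 60]) cylinder(h = 110, r = 70);
translate([100, 100, 170]) cube([60, 60, 110]);
translate([110, 110, 280]) cube([40, 40, 100]);


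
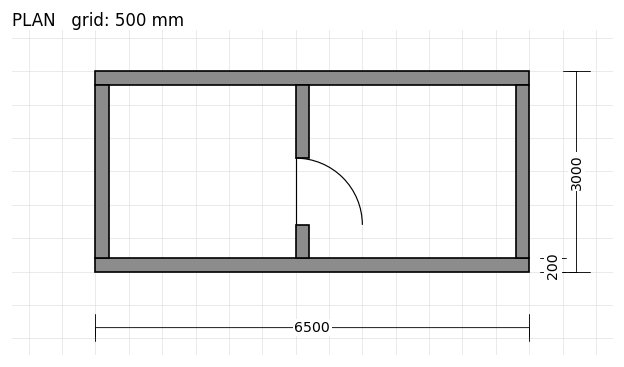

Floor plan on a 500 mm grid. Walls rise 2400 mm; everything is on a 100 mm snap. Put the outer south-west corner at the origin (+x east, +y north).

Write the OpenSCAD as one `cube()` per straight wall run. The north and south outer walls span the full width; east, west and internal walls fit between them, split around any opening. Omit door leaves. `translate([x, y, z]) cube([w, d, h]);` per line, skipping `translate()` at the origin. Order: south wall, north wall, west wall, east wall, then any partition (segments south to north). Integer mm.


cube([6500, 200, 2400]);
translate([0, 2800, 0]) cube([6500, 200, 2400]);
translate([0, 200, 0]) cube([200, 2600, 2400]);
translate([6300, 200, 0]) cube([200, 2600, 2400]);
translate([3000, 200, 0]) cube([200, 500, 2400]);
translate([3000, 1700, 0]) cube([200, 1100, 2400]);
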